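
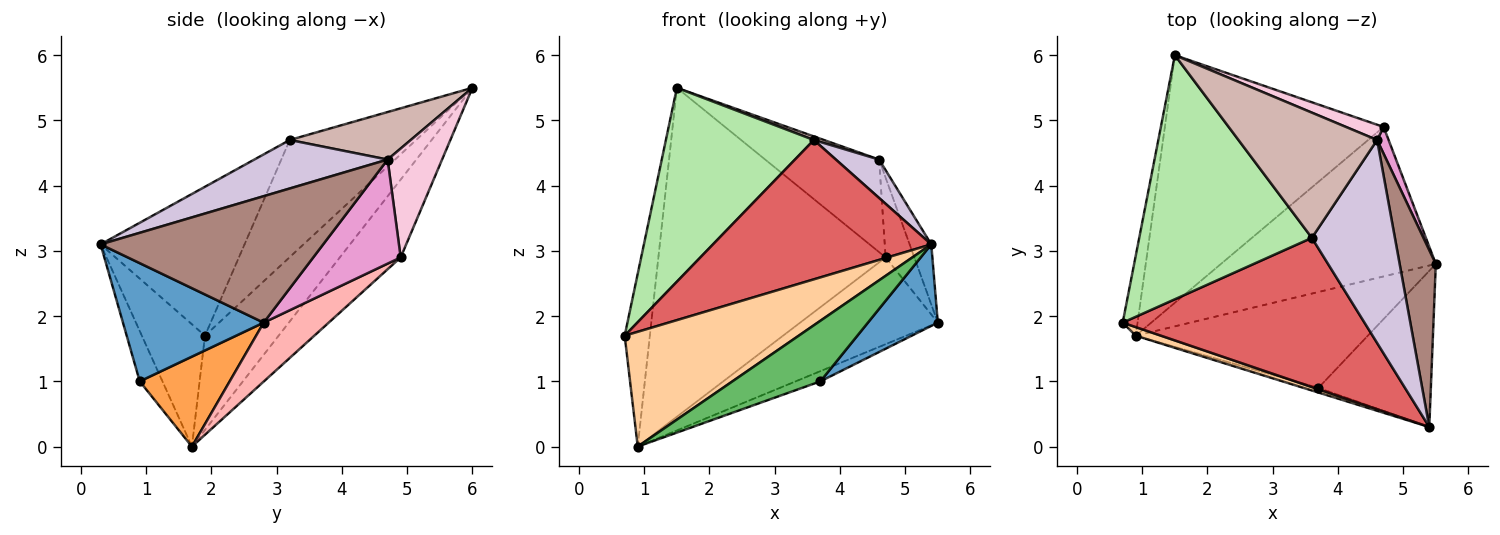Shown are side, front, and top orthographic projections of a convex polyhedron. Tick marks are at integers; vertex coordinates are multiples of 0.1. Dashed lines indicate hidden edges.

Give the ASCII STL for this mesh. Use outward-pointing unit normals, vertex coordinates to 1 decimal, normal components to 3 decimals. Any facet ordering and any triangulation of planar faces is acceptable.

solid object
 facet normal 0.682 -0.339 -0.649
  outer loop
   vertex 3.7 0.9 1.0
   vertex 5.5 2.8 1.9
   vertex 5.4 0.3 3.1
  endloop
 endfacet
 facet normal -0.936 0.320 -0.148
  outer loop
   vertex 0.9 1.7 0.0
   vertex 0.7 1.9 1.7
   vertex 1.5 6.0 5.5
  endloop
 endfacet
 facet normal 0.360 0.099 -0.928
  outer loop
   vertex 0.9 1.7 0.0
   vertex 5.5 2.8 1.9
   vertex 3.7 0.9 1.0
  endloop
 endfacet
 facet normal -0.340 -0.938 0.070
  outer loop
   vertex 0.9 1.7 0.0
   vertex 5.4 0.3 3.1
   vertex 0.7 1.9 1.7
  endloop
 endfacet
 facet normal -0.249 -0.966 -0.074
  outer loop
   vertex 0.9 1.7 0.0
   vertex 3.7 0.9 1.0
   vertex 5.4 0.3 3.1
  endloop
 endfacet
 facet normal -0.469 -0.549 0.691
  outer loop
   vertex 3.6 3.2 4.7
   vertex 1.5 6.0 5.5
   vertex 0.7 1.9 1.7
  endloop
 endfacet
 facet normal -0.410 -0.622 0.666
  outer loop
   vertex 3.6 3.2 4.7
   vertex 0.7 1.9 1.7
   vertex 5.4 0.3 3.1
  endloop
 endfacet
 facet normal 0.231 0.489 -0.841
  outer loop
   vertex 4.7 4.9 2.9
   vertex 5.5 2.8 1.9
   vertex 0.9 1.7 0.0
  endloop
 endfacet
 facet normal -0.209 0.781 -0.588
  outer loop
   vertex 4.7 4.9 2.9
   vertex 0.9 1.7 0.0
   vertex 1.5 6.0 5.5
  endloop
 endfacet
 facet normal 0.498 -0.161 0.852
  outer loop
   vertex 4.6 4.7 4.4
   vertex 3.6 3.2 4.7
   vertex 5.4 0.3 3.1
  endloop
 endfacet
 facet normal 0.957 0.093 0.274
  outer loop
   vertex 4.6 4.7 4.4
   vertex 5.4 0.3 3.1
   vertex 5.5 2.8 1.9
  endloop
 endfacet
 facet normal 0.324 -0.027 0.946
  outer loop
   vertex 4.6 4.7 4.4
   vertex 1.5 6.0 5.5
   vertex 3.6 3.2 4.7
  endloop
 endfacet
 facet normal 0.945 0.310 0.104
  outer loop
   vertex 4.6 4.7 4.4
   vertex 5.5 2.8 1.9
   vertex 4.7 4.9 2.9
  endloop
 endfacet
 facet normal 0.427 0.892 0.147
  outer loop
   vertex 4.6 4.7 4.4
   vertex 4.7 4.9 2.9
   vertex 1.5 6.0 5.5
  endloop
 endfacet
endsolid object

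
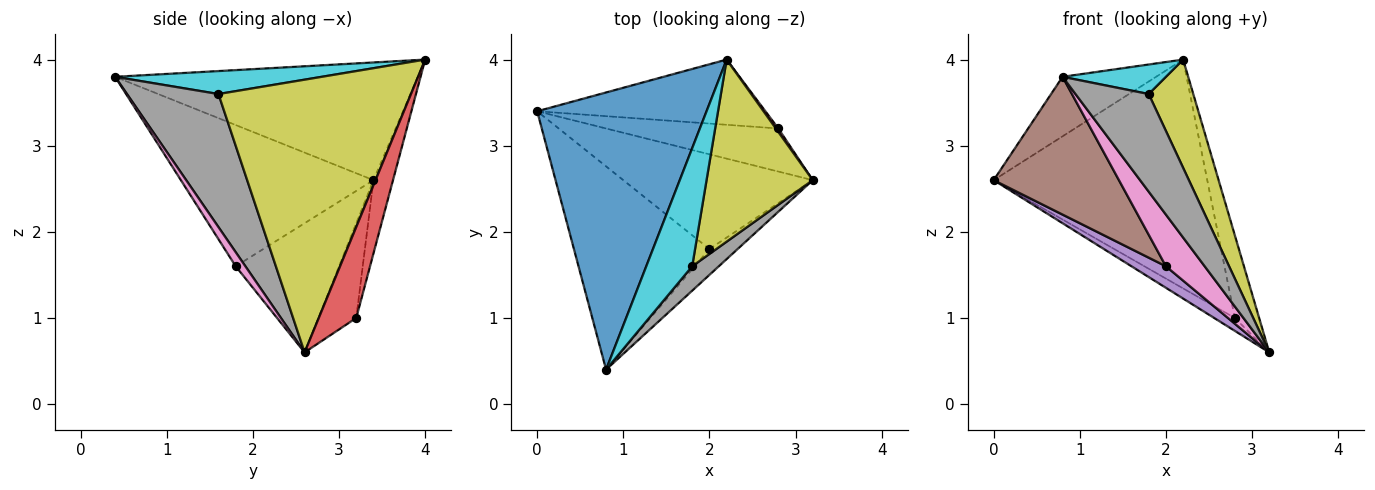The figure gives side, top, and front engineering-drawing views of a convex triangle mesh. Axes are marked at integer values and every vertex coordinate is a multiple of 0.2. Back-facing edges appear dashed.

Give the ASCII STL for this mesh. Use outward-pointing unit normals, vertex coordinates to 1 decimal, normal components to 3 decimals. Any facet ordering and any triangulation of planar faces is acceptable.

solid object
 facet normal -0.562 0.174 0.809
  outer loop
   vertex 2.2 4.0 4.0
   vertex 0.0 3.4 2.6
   vertex 0.8 0.4 3.8
  endloop
 endfacet
 facet normal -0.466 0.254 -0.847
  outer loop
   vertex 2.8 3.2 1.0
   vertex 3.2 2.6 0.6
   vertex 0.0 3.4 2.6
  endloop
 endfacet
 facet normal -0.088 0.958 -0.273
  outer loop
   vertex 2.8 3.2 1.0
   vertex 0.0 3.4 2.6
   vertex 2.2 4.0 4.0
  endloop
 endfacet
 facet normal 0.839 0.544 0.023
  outer loop
   vertex 2.8 3.2 1.0
   vertex 2.2 4.0 4.0
   vertex 3.2 2.6 0.6
  endloop
 endfacet
 facet normal -0.554 -0.185 -0.812
  outer loop
   vertex 2.0 1.8 1.6
   vertex 0.0 3.4 2.6
   vertex 3.2 2.6 0.6
  endloop
 endfacet
 facet normal -0.653 -0.425 -0.627
  outer loop
   vertex 2.0 1.8 1.6
   vertex 0.8 0.4 3.8
   vertex 0.0 3.4 2.6
  endloop
 endfacet
 facet normal 0.218 -0.873 -0.436
  outer loop
   vertex 2.0 1.8 1.6
   vertex 3.2 2.6 0.6
   vertex 0.8 0.4 3.8
  endloop
 endfacet
 facet normal 0.772 -0.617 0.154
  outer loop
   vertex 1.8 1.6 3.6
   vertex 0.8 0.4 3.8
   vertex 3.2 2.6 0.6
  endloop
 endfacet
 facet normal 0.911 -0.211 0.355
  outer loop
   vertex 1.8 1.6 3.6
   vertex 3.2 2.6 0.6
   vertex 2.2 4.0 4.0
  endloop
 endfacet
 facet normal 0.436 -0.218 0.873
  outer loop
   vertex 1.8 1.6 3.6
   vertex 2.2 4.0 4.0
   vertex 0.8 0.4 3.8
  endloop
 endfacet
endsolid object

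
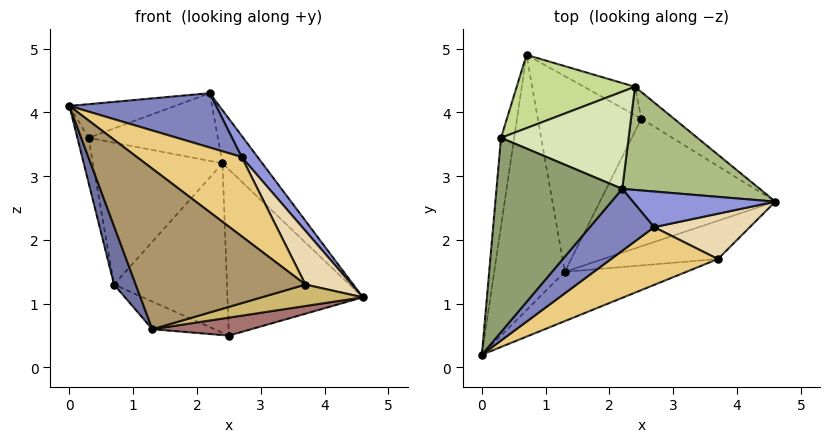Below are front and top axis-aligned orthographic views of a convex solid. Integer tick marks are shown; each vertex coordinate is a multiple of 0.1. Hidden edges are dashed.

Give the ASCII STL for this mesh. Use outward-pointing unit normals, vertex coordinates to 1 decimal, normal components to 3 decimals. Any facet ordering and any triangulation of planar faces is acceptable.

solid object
 facet normal -0.923 -0.086 -0.375
  outer loop
   vertex 1.3 1.5 0.6
   vertex 0.0 0.2 4.1
   vertex 0.7 4.9 1.3
  endloop
 endfacet
 facet normal 0.580 -0.538 0.612
  outer loop
   vertex 2.7 2.2 3.3
   vertex 2.2 2.8 4.3
   vertex 0.0 0.2 4.1
  endloop
 endfacet
 facet normal 0.741 -0.344 0.577
  outer loop
   vertex 2.7 2.2 3.3
   vertex 4.6 2.6 1.1
   vertex 2.2 2.8 4.3
  endloop
 endfacet
 facet normal -0.989 0.068 -0.134
  outer loop
   vertex 0.3 3.6 3.6
   vertex 0.7 4.9 1.3
   vertex 0.0 0.2 4.1
  endloop
 endfacet
 facet normal -0.280 0.164 0.946
  outer loop
   vertex 0.3 3.6 3.6
   vertex 0.0 0.2 4.1
   vertex 2.2 2.8 4.3
  endloop
 endfacet
 facet normal 0.774 0.290 0.563
  outer loop
   vertex 2.4 4.4 3.2
   vertex 2.2 2.8 4.3
   vertex 4.6 2.6 1.1
  endloop
 endfacet
 facet normal -0.244 0.862 0.445
  outer loop
   vertex 2.4 4.4 3.2
   vertex 0.7 4.9 1.3
   vertex 0.3 3.6 3.6
  endloop
 endfacet
 facet normal -0.061 0.571 0.819
  outer loop
   vertex 2.4 4.4 3.2
   vertex 0.3 3.6 3.6
   vertex 2.2 2.8 4.3
  endloop
 endfacet
 facet normal 0.163 -0.943 -0.290
  outer loop
   vertex 3.7 1.7 1.3
   vertex 0.0 0.2 4.1
   vertex 1.3 1.5 0.6
  endloop
 endfacet
 facet normal 0.283 -0.469 -0.837
  outer loop
   vertex 3.7 1.7 1.3
   vertex 1.3 1.5 0.6
   vertex 4.6 2.6 1.1
  endloop
 endfacet
 facet normal 0.612 -0.639 0.466
  outer loop
   vertex 3.7 1.7 1.3
   vertex 2.7 2.2 3.3
   vertex 0.0 0.2 4.1
  endloop
 endfacet
 facet normal 0.672 -0.566 0.478
  outer loop
   vertex 3.7 1.7 1.3
   vertex 4.6 2.6 1.1
   vertex 2.7 2.2 3.3
  endloop
 endfacet
 facet normal 0.193 -0.137 -0.972
  outer loop
   vertex 2.5 3.9 0.5
   vertex 4.6 2.6 1.1
   vertex 1.3 1.5 0.6
  endloop
 endfacet
 facet normal -0.341 0.132 -0.931
  outer loop
   vertex 2.5 3.9 0.5
   vertex 1.3 1.5 0.6
   vertex 0.7 4.9 1.3
  endloop
 endfacet
 facet normal 0.549 0.825 -0.133
  outer loop
   vertex 2.5 3.9 0.5
   vertex 2.4 4.4 3.2
   vertex 4.6 2.6 1.1
  endloop
 endfacet
 facet normal 0.429 0.891 -0.149
  outer loop
   vertex 2.5 3.9 0.5
   vertex 0.7 4.9 1.3
   vertex 2.4 4.4 3.2
  endloop
 endfacet
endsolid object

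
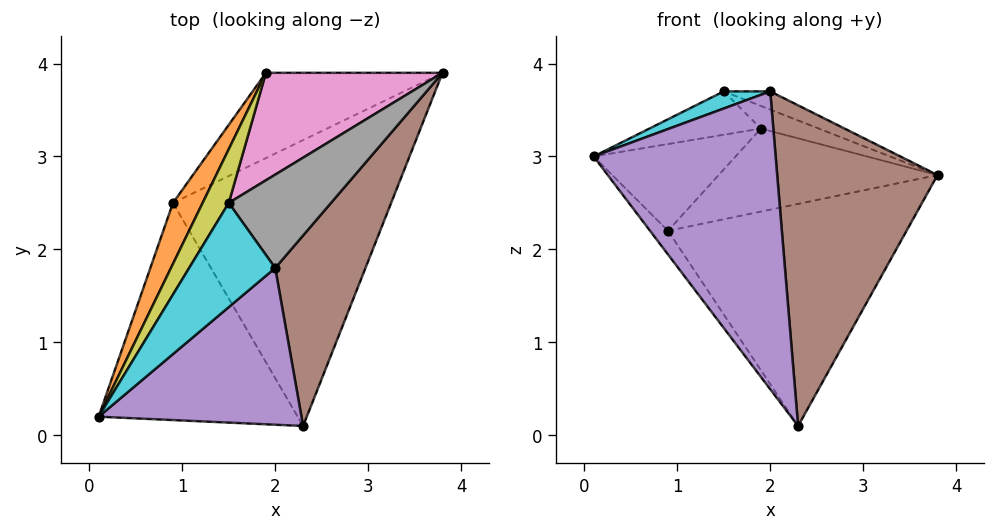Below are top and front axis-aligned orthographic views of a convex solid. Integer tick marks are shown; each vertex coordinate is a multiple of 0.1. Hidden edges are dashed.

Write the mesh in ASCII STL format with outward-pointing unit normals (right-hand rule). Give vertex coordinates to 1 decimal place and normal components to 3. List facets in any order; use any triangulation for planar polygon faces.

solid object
 facet normal -0.794 0.066 -0.605
  outer loop
   vertex 0.9 2.5 2.2
   vertex 2.3 0.1 0.1
   vertex 0.1 0.2 3.0
  endloop
 endfacet
 facet normal -0.872 0.401 0.282
  outer loop
   vertex 0.9 2.5 2.2
   vertex 0.1 0.2 3.0
   vertex 1.9 3.9 3.3
  endloop
 endfacet
 facet normal -0.132 0.608 -0.783
  outer loop
   vertex 0.9 2.5 2.2
   vertex 3.8 3.9 2.8
   vertex 2.3 0.1 0.1
  endloop
 endfacet
 facet normal -0.185 0.686 -0.704
  outer loop
   vertex 0.9 2.5 2.2
   vertex 1.9 3.9 3.3
   vertex 3.8 3.9 2.8
  endloop
 endfacet
 facet normal 0.498 -0.768 0.404
  outer loop
   vertex 2.0 1.8 3.7
   vertex 0.1 0.2 3.0
   vertex 2.3 0.1 0.1
  endloop
 endfacet
 facet normal 0.783 -0.535 0.318
  outer loop
   vertex 2.0 1.8 3.7
   vertex 2.3 0.1 0.1
   vertex 3.8 3.9 2.8
  endloop
 endfacet
 facet normal 0.249 0.200 0.948
  outer loop
   vertex 1.5 2.5 3.7
   vertex 3.8 3.9 2.8
   vertex 1.9 3.9 3.3
  endloop
 endfacet
 facet normal 0.259 0.185 0.948
  outer loop
   vertex 1.5 2.5 3.7
   vertex 2.0 1.8 3.7
   vertex 3.8 3.9 2.8
  endloop
 endfacet
 facet normal -0.818 0.362 0.448
  outer loop
   vertex 1.5 2.5 3.7
   vertex 1.9 3.9 3.3
   vertex 0.1 0.2 3.0
  endloop
 endfacet
 facet normal -0.221 -0.158 0.962
  outer loop
   vertex 1.5 2.5 3.7
   vertex 0.1 0.2 3.0
   vertex 2.0 1.8 3.7
  endloop
 endfacet
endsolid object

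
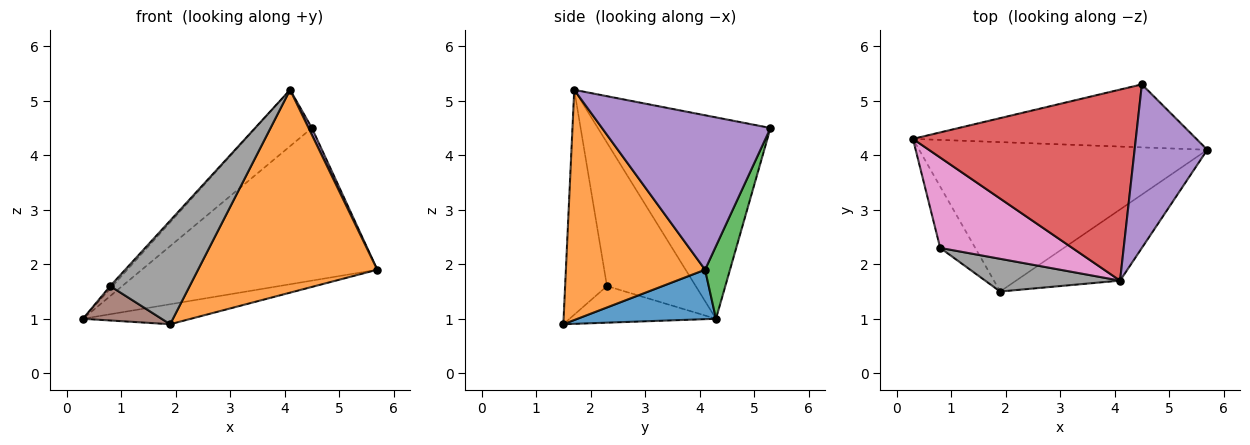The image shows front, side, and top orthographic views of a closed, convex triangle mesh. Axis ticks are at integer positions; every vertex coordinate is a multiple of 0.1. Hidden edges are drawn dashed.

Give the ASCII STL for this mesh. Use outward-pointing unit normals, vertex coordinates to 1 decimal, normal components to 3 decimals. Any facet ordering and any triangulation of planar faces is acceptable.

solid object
 facet normal 0.168 0.131 -0.977
  outer loop
   vertex 1.9 1.5 0.9
   vertex 0.3 4.3 1.0
   vertex 5.7 4.1 1.9
  endloop
 endfacet
 facet normal 0.591 -0.761 -0.267
  outer loop
   vertex 4.1 1.7 5.2
   vertex 1.9 1.5 0.9
   vertex 5.7 4.1 1.9
  endloop
 endfacet
 facet normal 0.097 0.920 -0.380
  outer loop
   vertex 4.5 5.3 4.5
   vertex 5.7 4.1 1.9
   vertex 0.3 4.3 1.0
  endloop
 endfacet
 facet normal -0.655 0.214 0.725
  outer loop
   vertex 4.5 5.3 4.5
   vertex 0.3 4.3 1.0
   vertex 4.1 1.7 5.2
  endloop
 endfacet
 facet normal 0.905 -0.018 0.426
  outer loop
   vertex 4.5 5.3 4.5
   vertex 4.1 1.7 5.2
   vertex 5.7 4.1 1.9
  endloop
 endfacet
 facet normal -0.673 -0.362 -0.645
  outer loop
   vertex 0.8 2.3 1.6
   vertex 0.3 4.3 1.0
   vertex 1.9 1.5 0.9
  endloop
 endfacet
 facet normal -0.735 0.019 0.677
  outer loop
   vertex 0.8 2.3 1.6
   vertex 4.1 1.7 5.2
   vertex 0.3 4.3 1.0
  endloop
 endfacet
 facet normal -0.449 -0.852 0.269
  outer loop
   vertex 0.8 2.3 1.6
   vertex 1.9 1.5 0.9
   vertex 4.1 1.7 5.2
  endloop
 endfacet
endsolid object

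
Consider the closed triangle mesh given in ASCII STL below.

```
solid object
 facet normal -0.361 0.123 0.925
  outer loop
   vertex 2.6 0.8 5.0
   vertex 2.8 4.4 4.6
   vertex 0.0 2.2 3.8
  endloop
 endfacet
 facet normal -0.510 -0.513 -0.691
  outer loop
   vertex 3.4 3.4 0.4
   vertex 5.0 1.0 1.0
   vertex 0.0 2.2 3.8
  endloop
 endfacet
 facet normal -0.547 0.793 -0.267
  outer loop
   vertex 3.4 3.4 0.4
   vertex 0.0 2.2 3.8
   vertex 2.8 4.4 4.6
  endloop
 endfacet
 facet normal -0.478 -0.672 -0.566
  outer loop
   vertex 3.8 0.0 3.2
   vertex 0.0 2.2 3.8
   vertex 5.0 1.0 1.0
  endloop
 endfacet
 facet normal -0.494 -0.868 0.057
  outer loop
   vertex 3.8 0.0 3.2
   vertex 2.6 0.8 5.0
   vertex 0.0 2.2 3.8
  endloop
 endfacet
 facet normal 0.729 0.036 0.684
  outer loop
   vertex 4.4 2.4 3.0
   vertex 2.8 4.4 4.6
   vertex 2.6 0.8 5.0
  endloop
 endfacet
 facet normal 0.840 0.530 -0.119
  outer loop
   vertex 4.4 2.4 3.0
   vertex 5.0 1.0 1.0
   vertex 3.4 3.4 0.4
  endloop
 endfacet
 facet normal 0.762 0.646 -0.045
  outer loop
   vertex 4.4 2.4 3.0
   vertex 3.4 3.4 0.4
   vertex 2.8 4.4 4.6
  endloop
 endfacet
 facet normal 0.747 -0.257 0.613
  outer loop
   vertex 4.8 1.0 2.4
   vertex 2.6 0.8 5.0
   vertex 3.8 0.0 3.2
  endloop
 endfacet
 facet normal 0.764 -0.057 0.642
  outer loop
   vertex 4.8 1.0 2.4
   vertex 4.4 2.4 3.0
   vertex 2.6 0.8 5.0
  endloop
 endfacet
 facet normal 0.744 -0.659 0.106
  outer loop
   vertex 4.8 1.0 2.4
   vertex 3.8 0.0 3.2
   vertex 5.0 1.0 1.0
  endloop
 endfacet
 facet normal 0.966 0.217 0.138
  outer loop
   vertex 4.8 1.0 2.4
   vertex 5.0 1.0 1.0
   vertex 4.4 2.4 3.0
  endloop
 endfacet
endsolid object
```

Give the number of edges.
18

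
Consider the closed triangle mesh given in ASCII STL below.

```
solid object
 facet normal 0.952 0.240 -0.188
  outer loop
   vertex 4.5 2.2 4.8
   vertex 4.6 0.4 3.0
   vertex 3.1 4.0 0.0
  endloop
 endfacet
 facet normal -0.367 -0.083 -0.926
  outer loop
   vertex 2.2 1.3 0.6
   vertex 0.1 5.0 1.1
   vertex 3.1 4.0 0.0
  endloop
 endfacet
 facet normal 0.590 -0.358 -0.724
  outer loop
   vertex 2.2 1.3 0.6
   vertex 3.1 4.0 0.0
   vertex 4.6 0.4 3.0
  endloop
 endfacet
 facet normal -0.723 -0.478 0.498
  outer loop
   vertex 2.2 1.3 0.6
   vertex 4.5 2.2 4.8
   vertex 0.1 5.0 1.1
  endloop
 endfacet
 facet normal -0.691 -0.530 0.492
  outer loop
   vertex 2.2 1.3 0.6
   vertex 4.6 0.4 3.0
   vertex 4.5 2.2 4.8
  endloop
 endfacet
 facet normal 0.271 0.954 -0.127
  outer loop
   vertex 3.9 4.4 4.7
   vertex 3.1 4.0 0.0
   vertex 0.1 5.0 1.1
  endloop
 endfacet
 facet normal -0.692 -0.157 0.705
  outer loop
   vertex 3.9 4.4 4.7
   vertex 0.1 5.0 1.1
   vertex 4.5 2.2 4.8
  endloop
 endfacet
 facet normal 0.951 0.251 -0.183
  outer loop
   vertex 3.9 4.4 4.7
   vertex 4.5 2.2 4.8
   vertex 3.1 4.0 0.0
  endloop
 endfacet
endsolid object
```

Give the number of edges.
12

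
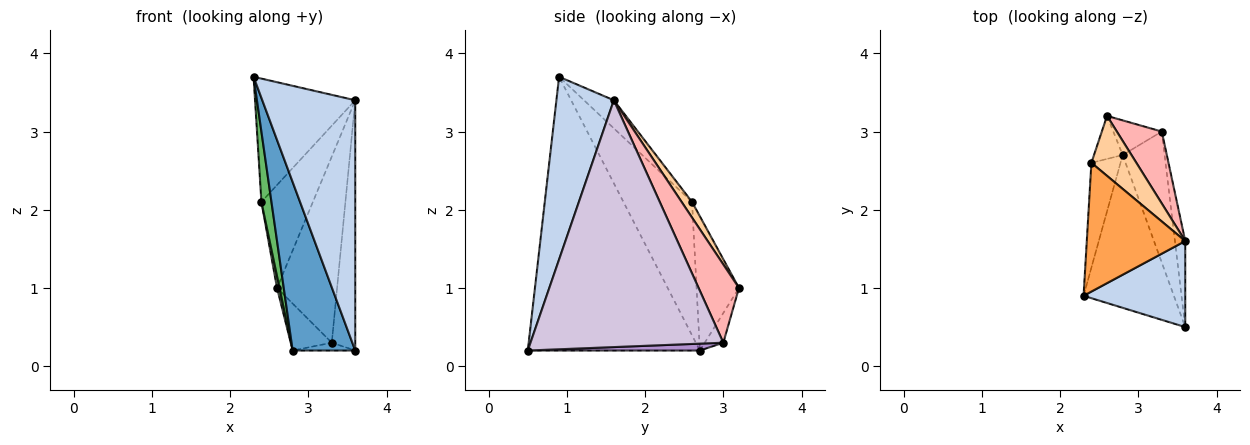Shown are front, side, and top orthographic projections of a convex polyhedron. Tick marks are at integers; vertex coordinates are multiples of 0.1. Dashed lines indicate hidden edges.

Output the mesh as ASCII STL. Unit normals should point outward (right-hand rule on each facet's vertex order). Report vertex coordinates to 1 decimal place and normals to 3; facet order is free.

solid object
 facet normal -0.898 -0.326 -0.296
  outer loop
   vertex 2.8 2.7 0.2
   vertex 3.6 0.5 0.2
   vertex 2.3 0.9 3.7
  endloop
 endfacet
 facet normal 0.504 -0.817 0.281
  outer loop
   vertex 3.6 1.6 3.4
   vertex 2.3 0.9 3.7
   vertex 3.6 0.5 0.2
  endloop
 endfacet
 facet normal -0.202 0.678 0.707
  outer loop
   vertex 2.4 2.6 2.1
   vertex 2.3 0.9 3.7
   vertex 3.6 1.6 3.4
  endloop
 endfacet
 facet normal 0.172 0.851 0.496
  outer loop
   vertex 2.4 2.6 2.1
   vertex 3.6 1.6 3.4
   vertex 2.6 3.2 1.0
  endloop
 endfacet
 facet normal -0.967 -0.142 -0.211
  outer loop
   vertex 2.4 2.6 2.1
   vertex 2.8 2.7 0.2
   vertex 2.3 0.9 3.7
  endloop
 endfacet
 facet normal -0.976 -0.057 -0.209
  outer loop
   vertex 2.4 2.6 2.1
   vertex 2.6 3.2 1.0
   vertex 2.8 2.7 0.2
  endloop
 endfacet
 facet normal -0.342 0.756 -0.558
  outer loop
   vertex 3.3 3.0 0.3
   vertex 2.8 2.7 0.2
   vertex 2.6 3.2 1.0
  endloop
 endfacet
 facet normal 0.531 0.790 0.305
  outer loop
   vertex 3.3 3.0 0.3
   vertex 2.6 3.2 1.0
   vertex 3.6 1.6 3.4
  endloop
 endfacet
 facet normal 0.162 0.059 -0.985
  outer loop
   vertex 3.3 3.0 0.3
   vertex 3.6 0.5 0.2
   vertex 2.8 2.7 0.2
  endloop
 endfacet
 facet normal 0.992 0.121 -0.041
  outer loop
   vertex 3.3 3.0 0.3
   vertex 3.6 1.6 3.4
   vertex 3.6 0.5 0.2
  endloop
 endfacet
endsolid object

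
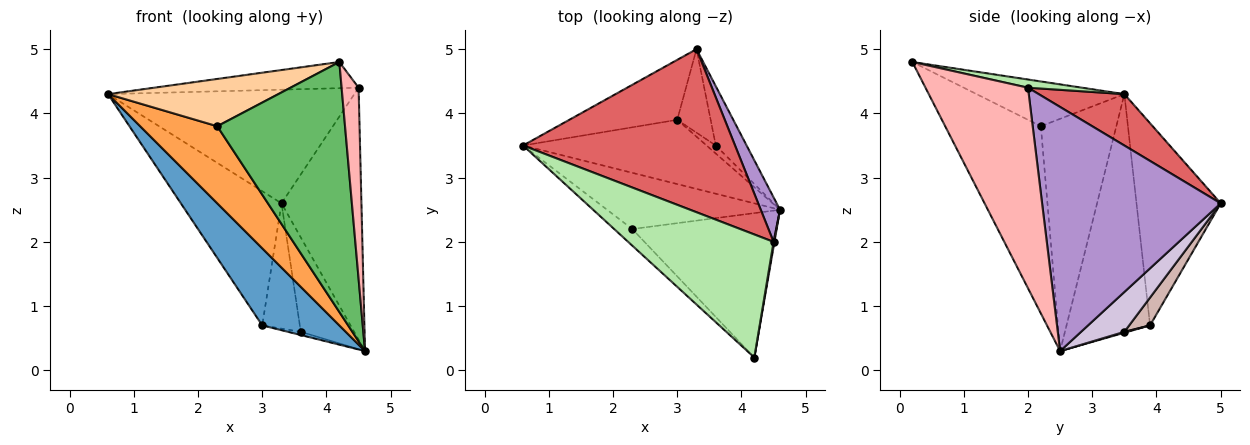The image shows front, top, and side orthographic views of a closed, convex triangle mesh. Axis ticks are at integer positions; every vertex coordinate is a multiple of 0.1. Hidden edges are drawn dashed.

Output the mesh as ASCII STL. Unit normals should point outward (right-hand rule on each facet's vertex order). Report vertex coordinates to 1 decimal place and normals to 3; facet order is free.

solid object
 facet normal -0.640 -0.590 -0.492
  outer loop
   vertex 3.0 3.9 0.7
   vertex 4.6 2.5 0.3
   vertex 0.6 3.5 4.3
  endloop
 endfacet
 facet normal -0.607 0.725 -0.324
  outer loop
   vertex 3.0 3.9 0.7
   vertex 0.6 3.5 4.3
   vertex 3.3 5.0 2.6
  endloop
 endfacet
 facet normal -0.620 -0.634 -0.462
  outer loop
   vertex 2.3 2.2 3.8
   vertex 0.6 3.5 4.3
   vertex 4.6 2.5 0.3
  endloop
 endfacet
 facet normal -0.634 -0.730 -0.256
  outer loop
   vertex 2.3 2.2 3.8
   vertex 4.2 0.2 4.8
   vertex 0.6 3.5 4.3
  endloop
 endfacet
 facet normal -0.544 -0.727 -0.420
  outer loop
   vertex 2.3 2.2 3.8
   vertex 4.6 2.5 0.3
   vertex 4.2 0.2 4.8
  endloop
 endfacet
 facet normal 0.055 0.208 0.977
  outer loop
   vertex 4.5 2.0 4.4
   vertex 0.6 3.5 4.3
   vertex 4.2 0.2 4.8
  endloop
 endfacet
 facet normal 0.195 0.561 0.805
  outer loop
   vertex 4.5 2.0 4.4
   vertex 3.3 5.0 2.6
   vertex 0.6 3.5 4.3
  endloop
 endfacet
 facet normal 0.987 -0.164 0.004
  outer loop
   vertex 4.5 2.0 4.4
   vertex 4.2 0.2 4.8
   vertex 4.6 2.5 0.3
  endloop
 endfacet
 facet normal 0.910 0.407 0.072
  outer loop
   vertex 4.5 2.0 4.4
   vertex 4.6 2.5 0.3
   vertex 3.3 5.0 2.6
  endloop
 endfacet
 facet normal 0.566 0.698 -0.438
  outer loop
   vertex 3.6 3.5 0.6
   vertex 3.3 5.0 2.6
   vertex 4.6 2.5 0.3
  endloop
 endfacet
 facet normal 0.092 0.370 -0.925
  outer loop
   vertex 3.6 3.5 0.6
   vertex 4.6 2.5 0.3
   vertex 3.0 3.9 0.7
  endloop
 endfacet
 facet normal 0.420 0.755 -0.504
  outer loop
   vertex 3.6 3.5 0.6
   vertex 3.0 3.9 0.7
   vertex 3.3 5.0 2.6
  endloop
 endfacet
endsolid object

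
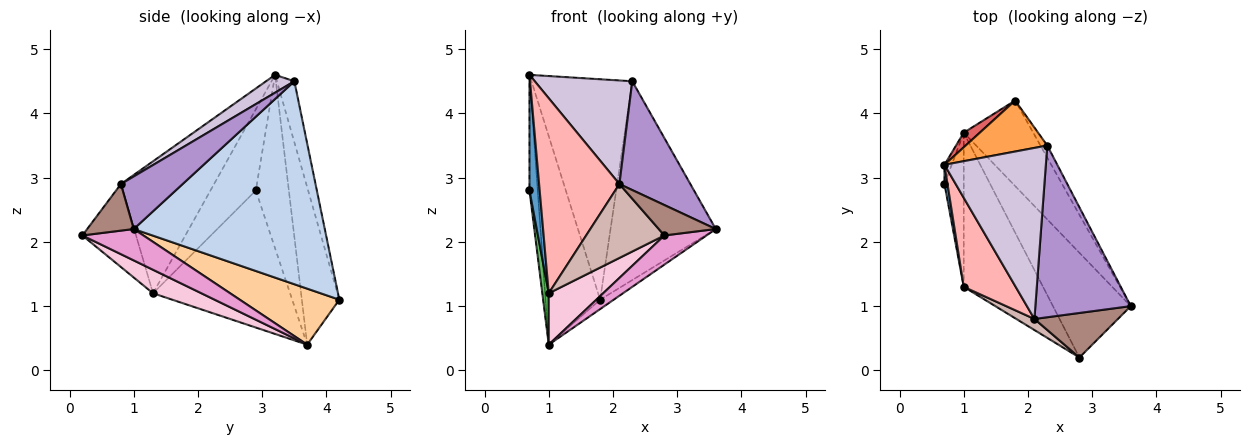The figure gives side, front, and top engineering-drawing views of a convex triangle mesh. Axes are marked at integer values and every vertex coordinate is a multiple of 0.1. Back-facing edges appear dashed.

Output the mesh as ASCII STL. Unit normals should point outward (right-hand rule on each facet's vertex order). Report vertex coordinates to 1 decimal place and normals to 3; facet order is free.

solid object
 facet normal -0.975 -0.219 0.037
  outer loop
   vertex 1.0 1.3 1.2
   vertex 0.7 3.2 4.6
   vertex 0.7 2.9 2.8
  endloop
 endfacet
 facet normal 0.875 0.482 -0.029
  outer loop
   vertex 2.3 3.5 4.5
   vertex 3.6 1.0 2.2
   vertex 1.8 4.2 1.1
  endloop
 endfacet
 facet normal -0.166 0.961 0.222
  outer loop
   vertex 2.3 3.5 4.5
   vertex 1.8 4.2 1.1
   vertex 0.7 3.2 4.6
  endloop
 endfacet
 facet normal 0.625 0.085 -0.776
  outer loop
   vertex 1.0 3.7 0.4
   vertex 1.8 4.2 1.1
   vertex 3.6 1.0 2.2
  endloop
 endfacet
 facet normal -0.989 -0.046 -0.139
  outer loop
   vertex 1.0 3.7 0.4
   vertex 1.0 1.3 1.2
   vertex 0.7 2.9 2.8
  endloop
 endfacet
 facet normal -0.969 0.242 -0.040
  outer loop
   vertex 1.0 3.7 0.4
   vertex 0.7 2.9 2.8
   vertex 0.7 3.2 4.6
  endloop
 endfacet
 facet normal -0.565 0.823 0.058
  outer loop
   vertex 1.0 3.7 0.4
   vertex 0.7 3.2 4.6
   vertex 1.8 4.2 1.1
  endloop
 endfacet
 facet normal -0.726 -0.626 0.286
  outer loop
   vertex 2.1 0.8 2.9
   vertex 0.7 3.2 4.6
   vertex 1.0 1.3 1.2
  endloop
 endfacet
 facet normal 0.422 -0.485 0.766
  outer loop
   vertex 2.1 0.8 2.9
   vertex 3.6 1.0 2.2
   vertex 2.3 3.5 4.5
  endloop
 endfacet
 facet normal 0.149 -0.512 0.846
  outer loop
   vertex 2.1 0.8 2.9
   vertex 2.3 3.5 4.5
   vertex 0.7 3.2 4.6
  endloop
 endfacet
 facet normal 0.418 -0.512 0.750
  outer loop
   vertex 2.8 0.2 2.1
   vertex 3.6 1.0 2.2
   vertex 2.1 0.8 2.9
  endloop
 endfacet
 facet normal -0.561 -0.818 0.123
  outer loop
   vertex 2.8 0.2 2.1
   vertex 2.1 0.8 2.9
   vertex 1.0 1.3 1.2
  endloop
 endfacet
 facet normal 0.362 -0.250 -0.898
  outer loop
   vertex 2.8 0.2 2.1
   vertex 1.0 3.7 0.4
   vertex 3.6 1.0 2.2
  endloop
 endfacet
 facet normal 0.271 -0.304 -0.913
  outer loop
   vertex 2.8 0.2 2.1
   vertex 1.0 1.3 1.2
   vertex 1.0 3.7 0.4
  endloop
 endfacet
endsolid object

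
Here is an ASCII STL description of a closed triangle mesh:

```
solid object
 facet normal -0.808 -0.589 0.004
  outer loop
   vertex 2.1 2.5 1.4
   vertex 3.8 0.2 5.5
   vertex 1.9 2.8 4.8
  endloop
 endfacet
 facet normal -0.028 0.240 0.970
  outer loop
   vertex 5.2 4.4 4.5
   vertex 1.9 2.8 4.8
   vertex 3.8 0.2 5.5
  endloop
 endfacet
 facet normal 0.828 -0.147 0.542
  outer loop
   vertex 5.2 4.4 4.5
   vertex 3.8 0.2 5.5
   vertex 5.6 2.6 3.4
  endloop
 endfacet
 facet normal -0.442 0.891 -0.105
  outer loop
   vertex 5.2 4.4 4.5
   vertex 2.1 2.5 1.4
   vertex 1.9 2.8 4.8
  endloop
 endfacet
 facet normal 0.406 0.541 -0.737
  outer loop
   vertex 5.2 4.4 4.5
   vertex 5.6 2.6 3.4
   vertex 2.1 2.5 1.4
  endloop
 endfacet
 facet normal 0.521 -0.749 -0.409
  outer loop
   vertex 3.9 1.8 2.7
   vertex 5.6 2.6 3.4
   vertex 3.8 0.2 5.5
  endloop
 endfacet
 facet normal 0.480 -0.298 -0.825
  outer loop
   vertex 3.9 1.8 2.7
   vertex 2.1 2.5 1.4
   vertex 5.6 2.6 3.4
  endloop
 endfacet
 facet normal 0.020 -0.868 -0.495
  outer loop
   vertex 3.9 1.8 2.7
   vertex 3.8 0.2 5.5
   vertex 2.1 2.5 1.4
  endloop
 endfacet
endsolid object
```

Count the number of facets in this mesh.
8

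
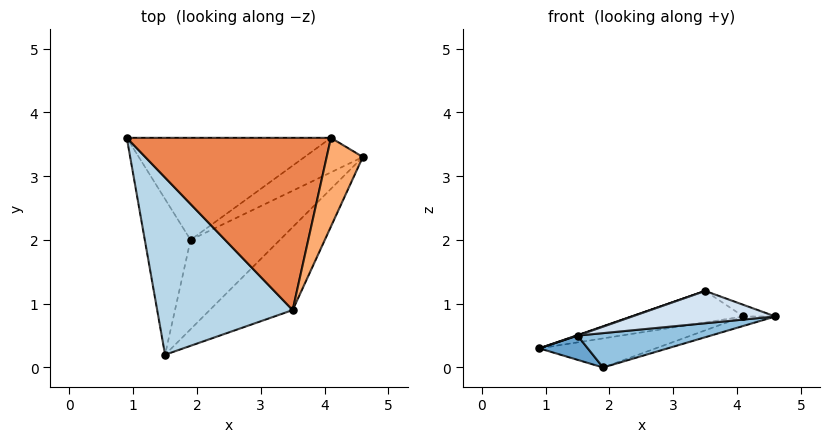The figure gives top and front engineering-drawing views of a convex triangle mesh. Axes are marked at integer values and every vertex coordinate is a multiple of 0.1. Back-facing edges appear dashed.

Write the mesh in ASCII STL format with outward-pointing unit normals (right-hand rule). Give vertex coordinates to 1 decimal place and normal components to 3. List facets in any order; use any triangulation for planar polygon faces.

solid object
 facet normal -0.477 -0.135 -0.868
  outer loop
   vertex 1.9 2.0 0.0
   vertex 1.5 0.2 0.5
   vertex 0.9 3.6 0.3
  endloop
 endfacet
 facet normal 0.410 -0.328 -0.851
  outer loop
   vertex 1.9 2.0 0.0
   vertex 4.6 3.3 0.8
   vertex 1.5 0.2 0.5
  endloop
 endfacet
 facet normal -0.330 -0.003 0.944
  outer loop
   vertex 3.5 0.9 1.2
   vertex 0.9 3.6 0.3
   vertex 1.5 0.2 0.5
  endloop
 endfacet
 facet normal 0.413 -0.331 -0.849
  outer loop
   vertex 3.5 0.9 1.2
   vertex 1.5 0.2 0.5
   vertex 4.6 3.3 0.8
  endloop
 endfacet
 facet normal -0.152 0.178 0.972
  outer loop
   vertex 4.1 3.6 0.8
   vertex 0.9 3.6 0.3
   vertex 3.5 0.9 1.2
  endloop
 endfacet
 facet normal 0.078 0.129 0.989
  outer loop
   vertex 4.1 3.6 0.8
   vertex 3.5 0.9 1.2
   vertex 4.6 3.3 0.8
  endloop
 endfacet
 facet normal 0.149 0.271 -0.951
  outer loop
   vertex 4.1 3.6 0.8
   vertex 1.9 2.0 0.0
   vertex 0.9 3.6 0.3
  endloop
 endfacet
 facet normal 0.157 0.261 -0.953
  outer loop
   vertex 4.1 3.6 0.8
   vertex 4.6 3.3 0.8
   vertex 1.9 2.0 0.0
  endloop
 endfacet
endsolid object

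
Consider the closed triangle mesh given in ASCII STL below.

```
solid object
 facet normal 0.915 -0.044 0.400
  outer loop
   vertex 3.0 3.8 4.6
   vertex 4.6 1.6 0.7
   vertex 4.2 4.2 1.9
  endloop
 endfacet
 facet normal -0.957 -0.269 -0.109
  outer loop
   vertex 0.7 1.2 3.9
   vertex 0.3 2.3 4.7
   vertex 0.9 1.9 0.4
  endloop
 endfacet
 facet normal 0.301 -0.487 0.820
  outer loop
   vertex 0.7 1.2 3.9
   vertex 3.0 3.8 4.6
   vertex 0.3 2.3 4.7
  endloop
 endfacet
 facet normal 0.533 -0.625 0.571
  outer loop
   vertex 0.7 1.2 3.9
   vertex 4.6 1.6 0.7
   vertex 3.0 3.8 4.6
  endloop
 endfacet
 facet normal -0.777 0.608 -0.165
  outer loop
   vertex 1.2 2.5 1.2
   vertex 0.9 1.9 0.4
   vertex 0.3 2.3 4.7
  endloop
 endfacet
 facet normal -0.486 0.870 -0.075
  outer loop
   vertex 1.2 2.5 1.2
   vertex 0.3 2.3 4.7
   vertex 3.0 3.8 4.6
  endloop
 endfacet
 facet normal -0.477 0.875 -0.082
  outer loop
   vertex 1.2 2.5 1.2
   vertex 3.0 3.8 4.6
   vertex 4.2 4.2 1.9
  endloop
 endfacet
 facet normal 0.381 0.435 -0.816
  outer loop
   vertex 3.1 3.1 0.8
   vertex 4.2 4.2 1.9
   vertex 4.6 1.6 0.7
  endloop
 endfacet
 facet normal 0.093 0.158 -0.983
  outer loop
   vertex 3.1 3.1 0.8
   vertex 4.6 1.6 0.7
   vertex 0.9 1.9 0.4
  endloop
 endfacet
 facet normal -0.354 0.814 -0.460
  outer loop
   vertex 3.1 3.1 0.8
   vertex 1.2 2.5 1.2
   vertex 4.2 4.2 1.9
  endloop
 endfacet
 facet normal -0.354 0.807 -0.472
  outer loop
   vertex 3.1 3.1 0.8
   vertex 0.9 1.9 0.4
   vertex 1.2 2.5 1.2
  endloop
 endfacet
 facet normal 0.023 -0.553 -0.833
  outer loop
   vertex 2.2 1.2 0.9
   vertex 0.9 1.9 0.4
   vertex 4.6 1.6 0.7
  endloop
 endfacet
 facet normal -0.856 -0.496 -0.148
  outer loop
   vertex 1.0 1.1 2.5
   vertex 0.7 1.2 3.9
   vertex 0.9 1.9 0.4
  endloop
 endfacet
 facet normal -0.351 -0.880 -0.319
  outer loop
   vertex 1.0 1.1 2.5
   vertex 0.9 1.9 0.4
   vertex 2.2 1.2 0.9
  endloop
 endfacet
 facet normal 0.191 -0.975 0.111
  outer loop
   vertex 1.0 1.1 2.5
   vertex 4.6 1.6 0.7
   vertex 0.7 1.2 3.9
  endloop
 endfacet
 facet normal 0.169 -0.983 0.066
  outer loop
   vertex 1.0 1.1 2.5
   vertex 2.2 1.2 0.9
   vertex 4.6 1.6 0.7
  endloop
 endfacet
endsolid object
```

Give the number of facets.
16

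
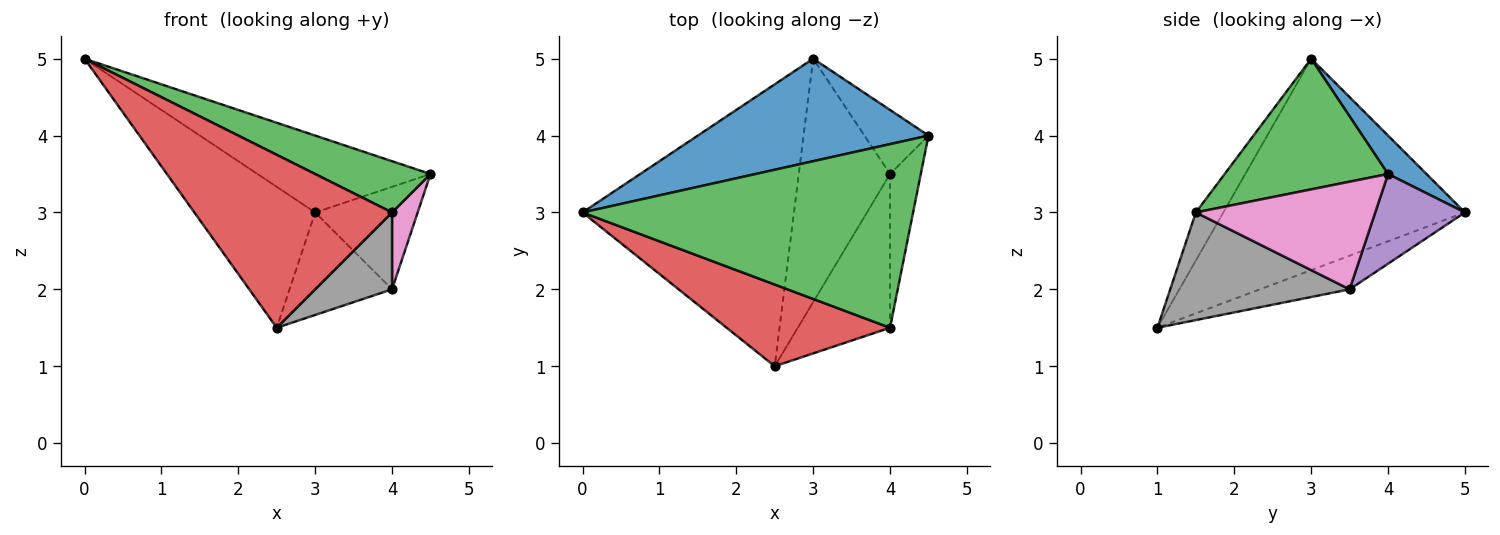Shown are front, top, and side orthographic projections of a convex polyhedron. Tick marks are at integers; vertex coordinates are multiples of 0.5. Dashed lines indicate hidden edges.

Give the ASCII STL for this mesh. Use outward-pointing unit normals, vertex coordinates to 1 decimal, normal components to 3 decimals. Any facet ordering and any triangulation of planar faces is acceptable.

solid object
 facet normal 0.132 0.595 0.793
  outer loop
   vertex 3.0 5.0 3.0
   vertex 0.0 3.0 5.0
   vertex 4.5 4.0 3.5
  endloop
 endfacet
 facet normal -0.667 0.333 -0.667
  outer loop
   vertex 3.0 5.0 3.0
   vertex 2.5 1.0 1.5
   vertex 0.0 3.0 5.0
  endloop
 endfacet
 facet normal 0.356 -0.251 0.900
  outer loop
   vertex 4.0 1.5 3.0
   vertex 4.5 4.0 3.5
   vertex 0.0 3.0 5.0
  endloop
 endfacet
 facet normal -0.125 -0.897 0.424
  outer loop
   vertex 4.0 1.5 3.0
   vertex 0.0 3.0 5.0
   vertex 2.5 1.0 1.5
  endloop
 endfacet
 facet normal 0.596 0.681 -0.426
  outer loop
   vertex 4.0 3.5 2.0
   vertex 3.0 5.0 3.0
   vertex 4.5 4.0 3.5
  endloop
 endfacet
 facet normal -0.322 0.367 -0.873
  outer loop
   vertex 4.0 3.5 2.0
   vertex 2.5 1.0 1.5
   vertex 3.0 5.0 3.0
  endloop
 endfacet
 facet normal 0.953 -0.136 -0.272
  outer loop
   vertex 4.0 3.5 2.0
   vertex 4.5 4.0 3.5
   vertex 4.0 1.5 3.0
  endloop
 endfacet
 facet normal 0.722 -0.309 -0.619
  outer loop
   vertex 4.0 3.5 2.0
   vertex 4.0 1.5 3.0
   vertex 2.5 1.0 1.5
  endloop
 endfacet
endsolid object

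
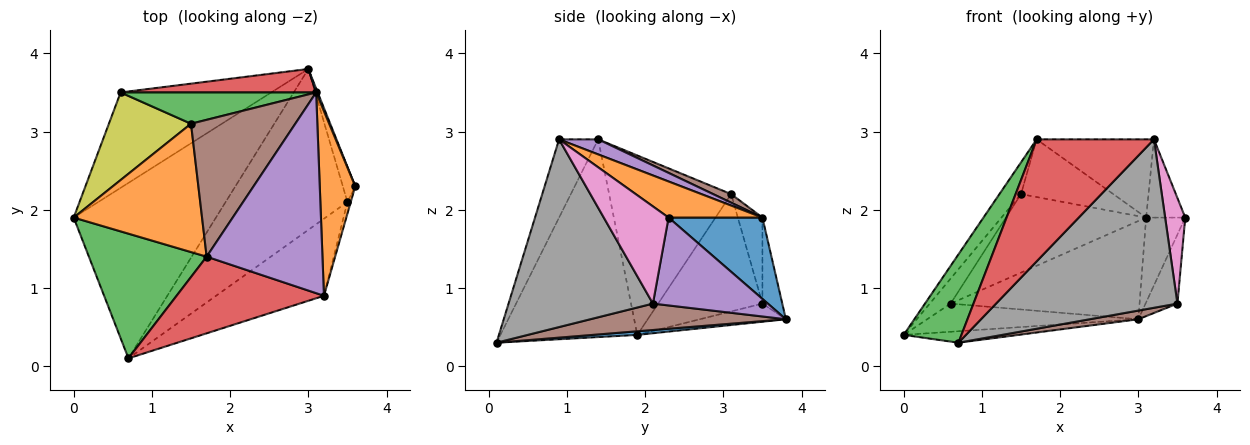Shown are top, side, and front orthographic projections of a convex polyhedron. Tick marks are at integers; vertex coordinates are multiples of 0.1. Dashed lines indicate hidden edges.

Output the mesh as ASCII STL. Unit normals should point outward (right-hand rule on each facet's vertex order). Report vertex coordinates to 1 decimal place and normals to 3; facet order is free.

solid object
 facet normal 0.025 0.065 -0.998
  outer loop
   vertex 3.0 3.8 0.6
   vertex 0.7 0.1 0.3
   vertex 0.0 1.9 0.4
  endloop
 endfacet
 facet normal -0.805 0.142 0.576
  outer loop
   vertex 1.7 1.4 2.9
   vertex 1.5 3.1 2.2
   vertex 0.0 1.9 0.4
  endloop
 endfacet
 facet normal -0.808 -0.341 0.481
  outer loop
   vertex 1.7 1.4 2.9
   vertex 0.0 1.9 0.4
   vertex 0.7 0.1 0.3
  endloop
 endfacet
 facet normal -0.272 -0.815 0.512
  outer loop
   vertex 1.7 1.4 2.9
   vertex 0.7 0.1 0.3
   vertex 3.2 0.9 2.9
  endloop
 endfacet
 facet normal 0.955 0.265 -0.135
  outer loop
   vertex 3.5 2.1 0.8
   vertex 3.0 3.8 0.6
   vertex 3.6 2.3 1.9
  endloop
 endfacet
 facet normal 0.212 -0.053 -0.976
  outer loop
   vertex 3.5 2.1 0.8
   vertex 0.7 0.1 0.3
   vertex 3.0 3.8 0.6
  endloop
 endfacet
 facet normal 0.955 -0.296 -0.033
  outer loop
   vertex 3.5 2.1 0.8
   vertex 3.6 2.3 1.9
   vertex 3.2 0.9 2.9
  endloop
 endfacet
 facet normal 0.586 -0.737 -0.337
  outer loop
   vertex 3.5 2.1 0.8
   vertex 3.2 0.9 2.9
   vertex 0.7 0.1 0.3
  endloop
 endfacet
 facet normal -0.808 0.162 0.566
  outer loop
   vertex 0.6 3.5 0.8
   vertex 0.0 1.9 0.4
   vertex 1.5 3.1 2.2
  endloop
 endfacet
 facet normal -0.115 0.281 -0.953
  outer loop
   vertex 0.6 3.5 0.8
   vertex 3.0 3.8 0.6
   vertex 0.0 1.9 0.4
  endloop
 endfacet
 facet normal 0.923 0.385 0.018
  outer loop
   vertex 3.1 3.5 1.9
   vertex 3.6 2.3 1.9
   vertex 3.0 3.8 0.6
  endloop
 endfacet
 facet normal 0.683 0.285 0.672
  outer loop
   vertex 3.1 3.5 1.9
   vertex 3.2 0.9 2.9
   vertex 3.6 2.3 1.9
  endloop
 endfacet
 facet normal -0.161 0.917 0.365
  outer loop
   vertex 3.1 3.5 1.9
   vertex 0.6 3.5 0.8
   vertex 1.5 3.1 2.2
  endloop
 endfacet
 facet normal -0.102 0.968 0.231
  outer loop
   vertex 3.1 3.5 1.9
   vertex 3.0 3.8 0.6
   vertex 0.6 3.5 0.8
  endloop
 endfacet
 facet normal 0.120 0.360 0.925
  outer loop
   vertex 3.1 3.5 1.9
   vertex 1.7 1.4 2.9
   vertex 3.2 0.9 2.9
  endloop
 endfacet
 facet normal 0.075 0.387 0.919
  outer loop
   vertex 3.1 3.5 1.9
   vertex 1.5 3.1 2.2
   vertex 1.7 1.4 2.9
  endloop
 endfacet
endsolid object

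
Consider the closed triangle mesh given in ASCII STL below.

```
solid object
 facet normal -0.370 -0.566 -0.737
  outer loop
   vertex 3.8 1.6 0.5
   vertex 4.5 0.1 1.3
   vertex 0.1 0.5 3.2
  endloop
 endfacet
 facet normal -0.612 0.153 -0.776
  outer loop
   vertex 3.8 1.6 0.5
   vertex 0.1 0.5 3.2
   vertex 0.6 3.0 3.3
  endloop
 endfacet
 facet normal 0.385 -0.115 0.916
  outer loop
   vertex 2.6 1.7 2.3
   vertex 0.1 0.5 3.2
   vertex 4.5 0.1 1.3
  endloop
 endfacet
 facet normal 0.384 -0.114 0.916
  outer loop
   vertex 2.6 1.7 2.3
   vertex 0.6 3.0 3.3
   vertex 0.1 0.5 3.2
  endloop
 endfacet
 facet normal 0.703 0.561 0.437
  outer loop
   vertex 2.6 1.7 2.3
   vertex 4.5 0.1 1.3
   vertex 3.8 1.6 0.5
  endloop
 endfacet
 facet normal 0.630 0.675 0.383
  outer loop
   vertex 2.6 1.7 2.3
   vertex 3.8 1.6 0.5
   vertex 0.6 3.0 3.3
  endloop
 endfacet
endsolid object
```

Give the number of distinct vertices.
5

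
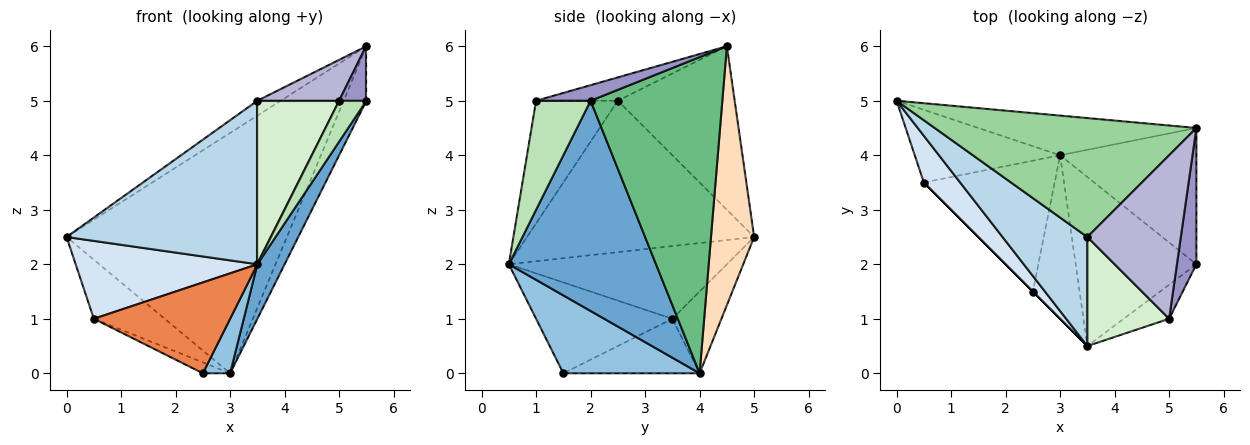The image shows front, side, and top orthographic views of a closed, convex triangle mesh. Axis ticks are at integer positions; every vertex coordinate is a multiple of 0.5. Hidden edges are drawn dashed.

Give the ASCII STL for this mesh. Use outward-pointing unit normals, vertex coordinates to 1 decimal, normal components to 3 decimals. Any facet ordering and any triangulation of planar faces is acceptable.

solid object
 facet normal 0.856 -0.159 -0.492
  outer loop
   vertex 3.0 4.0 0.0
   vertex 5.5 2.0 5.0
   vertex 3.5 0.5 2.0
  endloop
 endfacet
 facet normal 0.845 -0.169 -0.507
  outer loop
   vertex 3.0 4.0 0.0
   vertex 3.5 0.5 2.0
   vertex 2.5 1.5 0.0
  endloop
 endfacet
 facet normal -0.704 -0.591 0.394
  outer loop
   vertex 3.5 2.5 5.0
   vertex 0.0 5.0 2.5
   vertex 3.5 0.5 2.0
  endloop
 endfacet
 facet normal -0.717 -0.598 0.359
  outer loop
   vertex 0.5 3.5 1.0
   vertex 3.5 0.5 2.0
   vertex 0.0 5.0 2.5
  endloop
 endfacet
 facet normal -0.707 -0.707 0.000
  outer loop
   vertex 0.5 3.5 1.0
   vertex 2.5 1.5 0.0
   vertex 3.5 0.5 2.0
  endloop
 endfacet
 facet normal -0.400 0.578 -0.711
  outer loop
   vertex 0.5 3.5 1.0
   vertex 0.0 5.0 2.5
   vertex 3.0 4.0 0.0
  endloop
 endfacet
 facet normal -0.383 0.077 -0.920
  outer loop
   vertex 0.5 3.5 1.0
   vertex 3.0 4.0 0.0
   vertex 2.5 1.5 0.0
  endloop
 endfacet
 facet normal 0.190 0.969 -0.160
  outer loop
   vertex 5.5 4.5 6.0
   vertex 3.0 4.0 0.0
   vertex 0.0 5.0 2.5
  endloop
 endfacet
 facet normal 0.907 0.156 -0.391
  outer loop
   vertex 5.5 4.5 6.0
   vertex 5.5 2.0 5.0
   vertex 3.0 4.0 0.0
  endloop
 endfacet
 facet normal -0.527 0.105 0.843
  outer loop
   vertex 5.5 4.5 6.0
   vertex 0.0 5.0 2.5
   vertex 3.5 2.5 5.0
  endloop
 endfacet
 facet normal 0.838 -0.419 -0.349
  outer loop
   vertex 5.0 1.0 5.0
   vertex 3.5 0.5 2.0
   vertex 5.5 2.0 5.0
  endloop
 endfacet
 facet normal -0.640 -0.640 0.426
  outer loop
   vertex 5.0 1.0 5.0
   vertex 3.5 2.5 5.0
   vertex 3.5 0.5 2.0
  endloop
 endfacet
 facet normal 0.596 -0.298 0.745
  outer loop
   vertex 5.0 1.0 5.0
   vertex 5.5 2.0 5.0
   vertex 5.5 4.5 6.0
  endloop
 endfacet
 facet normal -0.236 -0.236 0.943
  outer loop
   vertex 5.0 1.0 5.0
   vertex 5.5 4.5 6.0
   vertex 3.5 2.5 5.0
  endloop
 endfacet
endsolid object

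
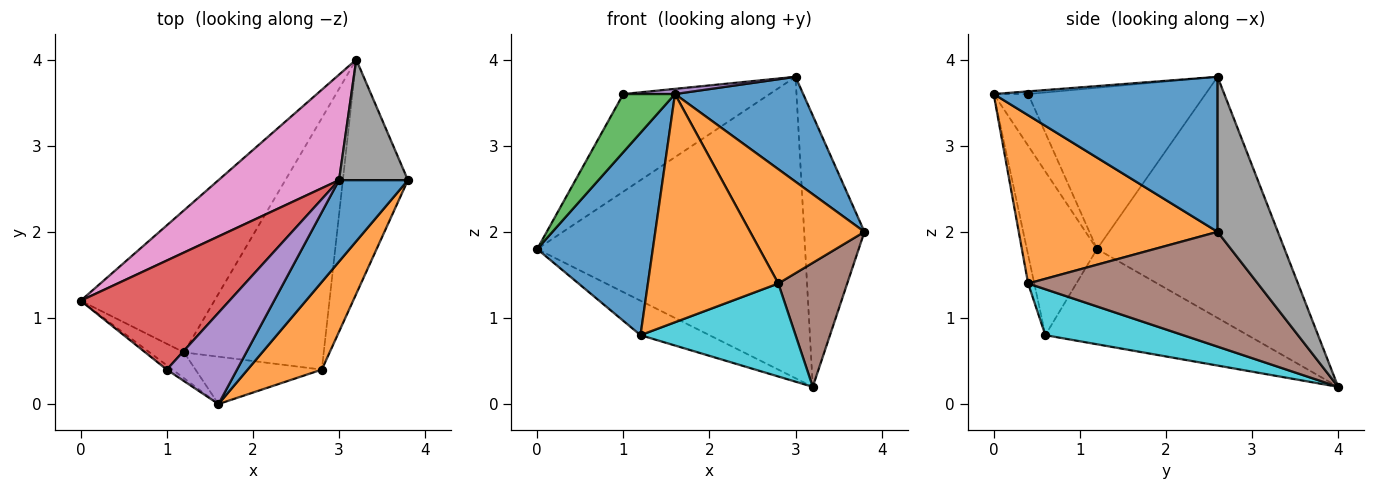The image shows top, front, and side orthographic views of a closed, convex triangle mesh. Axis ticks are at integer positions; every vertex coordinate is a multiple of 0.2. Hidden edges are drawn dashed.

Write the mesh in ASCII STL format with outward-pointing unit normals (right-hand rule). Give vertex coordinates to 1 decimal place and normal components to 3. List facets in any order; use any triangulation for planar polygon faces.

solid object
 facet normal 0.810 -0.464 0.360
  outer loop
   vertex 3.0 2.6 3.8
   vertex 1.6 0.0 3.6
   vertex 3.8 2.6 2.0
  endloop
 endfacet
 facet normal 0.810 -0.465 0.357
  outer loop
   vertex 2.8 0.4 1.4
   vertex 3.8 2.6 2.0
   vertex 1.6 0.0 3.6
  endloop
 endfacet
 facet normal -0.554 -0.830 -0.062
  outer loop
   vertex 1.0 0.4 3.6
   vertex 0.0 1.2 1.8
   vertex 1.6 0.0 3.6
  endloop
 endfacet
 facet normal -0.628 0.519 0.580
  outer loop
   vertex 1.0 0.4 3.6
   vertex 3.0 2.6 3.8
   vertex 0.0 1.2 1.8
  endloop
 endfacet
 facet normal -0.038 -0.056 0.998
  outer loop
   vertex 1.0 0.4 3.6
   vertex 1.6 0.0 3.6
   vertex 3.0 2.6 3.8
  endloop
 endfacet
 facet normal 0.842 -0.253 -0.477
  outer loop
   vertex 3.2 4.0 0.2
   vertex 3.8 2.6 2.0
   vertex 2.8 0.4 1.4
  endloop
 endfacet
 facet normal -0.551 0.787 0.276
  outer loop
   vertex 3.2 4.0 0.2
   vertex 0.0 1.2 1.8
   vertex 3.0 2.6 3.8
  endloop
 endfacet
 facet normal 0.675 0.675 0.300
  outer loop
   vertex 3.2 4.0 0.2
   vertex 3.0 2.6 3.8
   vertex 3.8 2.6 2.0
  endloop
 endfacet
 facet normal -0.569 0.194 -0.799
  outer loop
   vertex 1.2 0.6 0.8
   vertex 0.0 1.2 1.8
   vertex 3.2 4.0 0.2
  endloop
 endfacet
 facet normal 0.295 -0.331 -0.896
  outer loop
   vertex 1.2 0.6 0.8
   vertex 3.2 4.0 0.2
   vertex 2.8 0.4 1.4
  endloop
 endfacet
 facet normal -0.515 -0.850 -0.109
  outer loop
   vertex 1.2 0.6 0.8
   vertex 1.6 0.0 3.6
   vertex 0.0 1.2 1.8
  endloop
 endfacet
 facet normal -0.046 -0.978 -0.203
  outer loop
   vertex 1.2 0.6 0.8
   vertex 2.8 0.4 1.4
   vertex 1.6 0.0 3.6
  endloop
 endfacet
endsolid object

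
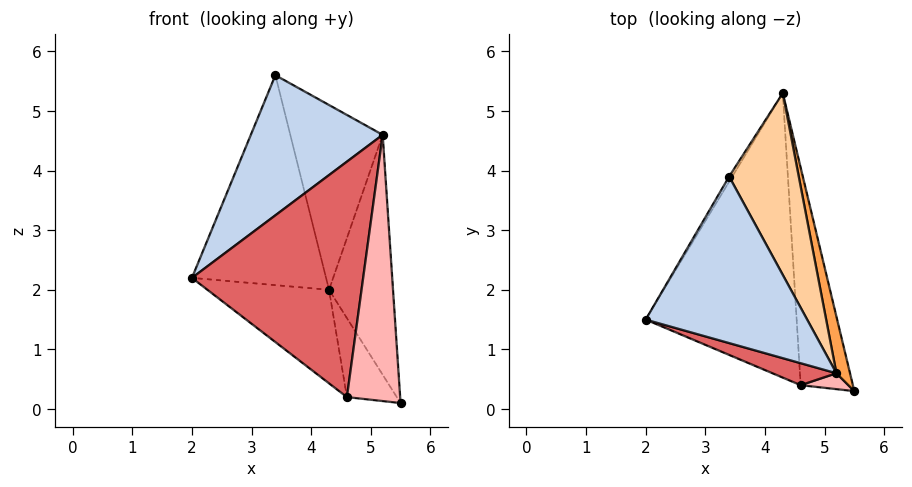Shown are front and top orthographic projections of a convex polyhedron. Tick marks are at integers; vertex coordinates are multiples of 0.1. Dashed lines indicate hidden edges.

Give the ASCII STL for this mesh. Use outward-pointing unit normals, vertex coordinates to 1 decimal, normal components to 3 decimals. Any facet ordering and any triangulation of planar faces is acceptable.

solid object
 facet normal -0.856 0.517 -0.013
  outer loop
   vertex 3.4 3.9 5.6
   vertex 4.3 5.3 2.0
   vertex 2.0 1.5 2.2
  endloop
 endfacet
 facet normal -0.603 -0.514 0.611
  outer loop
   vertex 5.2 0.6 4.6
   vertex 3.4 3.9 5.6
   vertex 2.0 1.5 2.2
  endloop
 endfacet
 facet normal 0.975 0.215 0.051
  outer loop
   vertex 5.2 0.6 4.6
   vertex 5.5 0.3 0.1
   vertex 4.3 5.3 2.0
  endloop
 endfacet
 facet normal 0.861 0.362 0.356
  outer loop
   vertex 5.2 0.6 4.6
   vertex 4.3 5.3 2.0
   vertex 3.4 3.9 5.6
  endloop
 endfacet
 facet normal -0.514 0.268 -0.815
  outer loop
   vertex 4.6 0.4 0.2
   vertex 2.0 1.5 2.2
   vertex 4.3 5.3 2.0
  endloop
 endfacet
 facet normal -0.066 0.340 -0.938
  outer loop
   vertex 4.6 0.4 0.2
   vertex 4.3 5.3 2.0
   vertex 5.5 0.3 0.1
  endloop
 endfacet
 facet normal -0.330 -0.940 0.088
  outer loop
   vertex 4.6 0.4 0.2
   vertex 5.2 0.6 4.6
   vertex 2.0 1.5 2.2
  endloop
 endfacet
 facet normal -0.104 -0.993 0.059
  outer loop
   vertex 4.6 0.4 0.2
   vertex 5.5 0.3 0.1
   vertex 5.2 0.6 4.6
  endloop
 endfacet
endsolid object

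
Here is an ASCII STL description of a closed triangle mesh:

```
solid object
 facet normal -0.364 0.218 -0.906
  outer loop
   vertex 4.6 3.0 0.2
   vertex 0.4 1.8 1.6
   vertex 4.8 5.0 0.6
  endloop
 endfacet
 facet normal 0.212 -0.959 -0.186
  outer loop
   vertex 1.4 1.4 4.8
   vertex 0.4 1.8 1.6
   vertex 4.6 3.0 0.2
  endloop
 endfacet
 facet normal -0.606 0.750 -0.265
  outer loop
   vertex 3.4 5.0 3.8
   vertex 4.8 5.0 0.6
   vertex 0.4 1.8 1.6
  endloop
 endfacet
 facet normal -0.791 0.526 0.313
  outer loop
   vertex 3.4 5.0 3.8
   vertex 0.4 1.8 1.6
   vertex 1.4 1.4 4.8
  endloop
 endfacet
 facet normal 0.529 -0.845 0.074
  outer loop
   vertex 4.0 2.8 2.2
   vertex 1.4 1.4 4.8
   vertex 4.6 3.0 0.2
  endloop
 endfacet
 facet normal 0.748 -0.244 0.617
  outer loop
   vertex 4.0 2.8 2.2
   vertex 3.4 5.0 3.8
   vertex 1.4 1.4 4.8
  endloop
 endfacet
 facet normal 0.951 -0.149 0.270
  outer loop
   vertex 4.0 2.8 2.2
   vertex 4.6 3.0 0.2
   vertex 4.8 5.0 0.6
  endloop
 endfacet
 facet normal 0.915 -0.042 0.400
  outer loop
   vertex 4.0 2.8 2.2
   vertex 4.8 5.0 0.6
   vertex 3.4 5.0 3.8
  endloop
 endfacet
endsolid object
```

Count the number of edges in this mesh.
12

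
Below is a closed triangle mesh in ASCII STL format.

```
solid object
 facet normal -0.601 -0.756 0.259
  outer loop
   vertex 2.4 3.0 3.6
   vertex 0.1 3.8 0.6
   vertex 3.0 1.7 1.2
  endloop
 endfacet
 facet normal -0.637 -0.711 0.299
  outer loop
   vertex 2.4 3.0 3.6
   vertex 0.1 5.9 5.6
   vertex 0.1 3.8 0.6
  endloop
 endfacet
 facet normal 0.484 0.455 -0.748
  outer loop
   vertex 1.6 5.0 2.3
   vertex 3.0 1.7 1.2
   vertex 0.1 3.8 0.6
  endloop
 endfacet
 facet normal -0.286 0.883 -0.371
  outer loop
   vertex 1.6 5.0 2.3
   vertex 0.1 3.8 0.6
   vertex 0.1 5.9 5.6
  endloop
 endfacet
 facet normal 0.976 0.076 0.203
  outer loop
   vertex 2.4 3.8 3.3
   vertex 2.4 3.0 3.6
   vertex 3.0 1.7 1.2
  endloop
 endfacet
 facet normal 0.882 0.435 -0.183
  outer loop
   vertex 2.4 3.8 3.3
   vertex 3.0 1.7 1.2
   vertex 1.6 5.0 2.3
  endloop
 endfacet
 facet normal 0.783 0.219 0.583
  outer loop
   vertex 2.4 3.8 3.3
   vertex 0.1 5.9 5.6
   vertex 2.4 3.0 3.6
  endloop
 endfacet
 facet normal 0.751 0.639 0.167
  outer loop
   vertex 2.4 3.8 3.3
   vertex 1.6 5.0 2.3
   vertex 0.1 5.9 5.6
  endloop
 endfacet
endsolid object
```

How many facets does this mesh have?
8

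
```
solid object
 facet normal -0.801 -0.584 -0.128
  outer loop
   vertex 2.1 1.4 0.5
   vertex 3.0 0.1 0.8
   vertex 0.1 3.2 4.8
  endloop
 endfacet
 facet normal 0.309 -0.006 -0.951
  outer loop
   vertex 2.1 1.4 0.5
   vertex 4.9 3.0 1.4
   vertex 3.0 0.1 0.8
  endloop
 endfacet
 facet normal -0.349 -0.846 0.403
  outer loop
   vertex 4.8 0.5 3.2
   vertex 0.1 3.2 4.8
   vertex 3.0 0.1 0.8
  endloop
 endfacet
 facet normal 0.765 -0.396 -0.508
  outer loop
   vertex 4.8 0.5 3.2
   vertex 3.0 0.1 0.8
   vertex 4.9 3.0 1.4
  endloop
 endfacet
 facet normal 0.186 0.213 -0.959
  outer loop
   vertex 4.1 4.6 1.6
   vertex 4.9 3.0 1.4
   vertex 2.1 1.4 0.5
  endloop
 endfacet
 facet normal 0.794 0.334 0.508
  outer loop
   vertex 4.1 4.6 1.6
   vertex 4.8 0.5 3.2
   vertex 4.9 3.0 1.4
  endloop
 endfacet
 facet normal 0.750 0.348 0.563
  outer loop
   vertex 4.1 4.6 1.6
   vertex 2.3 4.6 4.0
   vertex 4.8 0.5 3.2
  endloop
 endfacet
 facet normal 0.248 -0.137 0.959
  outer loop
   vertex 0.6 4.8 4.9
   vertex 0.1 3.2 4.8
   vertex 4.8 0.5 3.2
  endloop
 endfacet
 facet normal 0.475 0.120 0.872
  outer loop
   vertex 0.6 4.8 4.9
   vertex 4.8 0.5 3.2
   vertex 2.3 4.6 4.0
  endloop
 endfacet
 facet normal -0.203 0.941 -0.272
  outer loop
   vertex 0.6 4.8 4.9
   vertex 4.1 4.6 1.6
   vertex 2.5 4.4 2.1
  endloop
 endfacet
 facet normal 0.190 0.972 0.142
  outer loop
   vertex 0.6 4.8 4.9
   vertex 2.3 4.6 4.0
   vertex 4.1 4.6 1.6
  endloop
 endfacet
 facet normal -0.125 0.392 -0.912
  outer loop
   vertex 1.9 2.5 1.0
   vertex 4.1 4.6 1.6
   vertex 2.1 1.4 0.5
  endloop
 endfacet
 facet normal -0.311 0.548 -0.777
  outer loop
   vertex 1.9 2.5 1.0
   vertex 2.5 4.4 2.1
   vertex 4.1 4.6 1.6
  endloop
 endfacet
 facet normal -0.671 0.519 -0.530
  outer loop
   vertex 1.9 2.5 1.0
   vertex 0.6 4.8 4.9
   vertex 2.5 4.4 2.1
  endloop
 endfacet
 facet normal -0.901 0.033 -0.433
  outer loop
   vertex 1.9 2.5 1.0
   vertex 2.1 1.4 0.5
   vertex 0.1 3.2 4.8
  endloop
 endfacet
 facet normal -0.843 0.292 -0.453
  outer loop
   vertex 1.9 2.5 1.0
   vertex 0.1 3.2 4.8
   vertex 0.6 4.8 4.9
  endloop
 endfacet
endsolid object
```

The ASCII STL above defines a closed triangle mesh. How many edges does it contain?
24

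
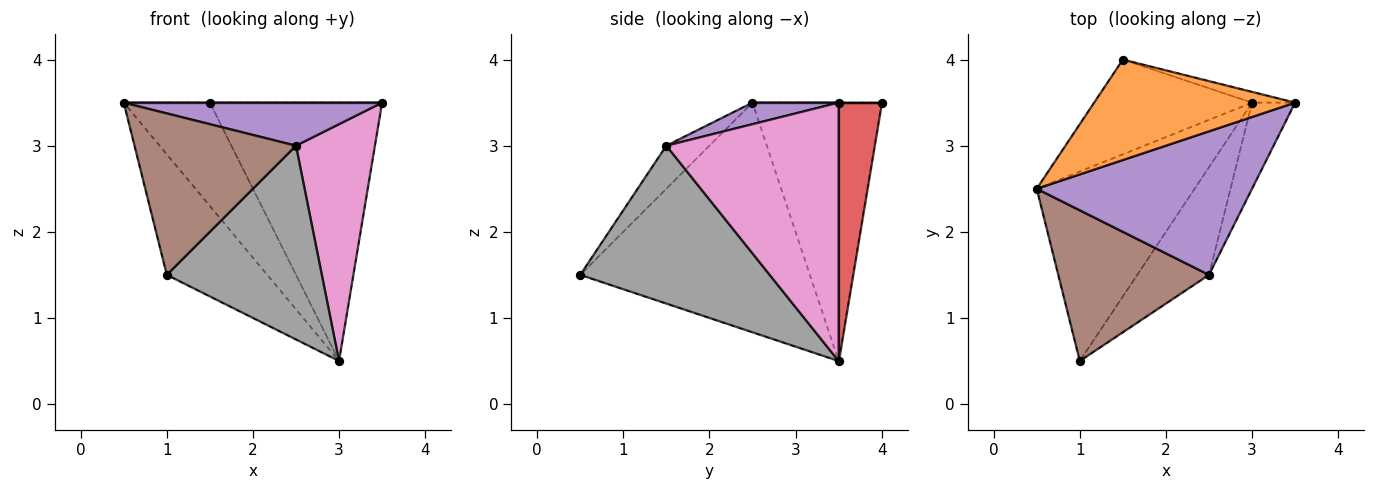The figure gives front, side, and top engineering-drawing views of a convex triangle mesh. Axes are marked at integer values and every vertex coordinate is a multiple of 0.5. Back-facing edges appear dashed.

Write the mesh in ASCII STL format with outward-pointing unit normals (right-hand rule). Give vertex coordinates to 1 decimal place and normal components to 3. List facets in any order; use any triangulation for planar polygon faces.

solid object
 facet normal -0.775 0.339 -0.533
  outer loop
   vertex 3.0 3.5 0.5
   vertex 1.0 0.5 1.5
   vertex 0.5 2.5 3.5
  endloop
 endfacet
 facet normal 0.000 0.000 1.000
  outer loop
   vertex 1.5 4.0 3.5
   vertex 0.5 2.5 3.5
   vertex 3.5 3.5 3.5
  endloop
 endfacet
 facet normal -0.742 0.494 -0.453
  outer loop
   vertex 1.5 4.0 3.5
   vertex 3.0 3.5 0.5
   vertex 0.5 2.5 3.5
  endloop
 endfacet
 facet normal 0.242 0.969 -0.040
  outer loop
   vertex 1.5 4.0 3.5
   vertex 3.5 3.5 3.5
   vertex 3.0 3.5 0.5
  endloop
 endfacet
 facet normal 0.095 -0.286 0.953
  outer loop
   vertex 2.5 1.5 3.0
   vertex 3.5 3.5 3.5
   vertex 0.5 2.5 3.5
  endloop
 endfacet
 facet normal -0.191 -0.718 0.670
  outer loop
   vertex 2.5 1.5 3.0
   vertex 0.5 2.5 3.5
   vertex 1.0 0.5 1.5
  endloop
 endfacet
 facet normal 0.899 -0.412 -0.150
  outer loop
   vertex 2.5 1.5 3.0
   vertex 3.0 3.5 0.5
   vertex 3.5 3.5 3.5
  endloop
 endfacet
 facet normal 0.730 -0.597 -0.332
  outer loop
   vertex 2.5 1.5 3.0
   vertex 1.0 0.5 1.5
   vertex 3.0 3.5 0.5
  endloop
 endfacet
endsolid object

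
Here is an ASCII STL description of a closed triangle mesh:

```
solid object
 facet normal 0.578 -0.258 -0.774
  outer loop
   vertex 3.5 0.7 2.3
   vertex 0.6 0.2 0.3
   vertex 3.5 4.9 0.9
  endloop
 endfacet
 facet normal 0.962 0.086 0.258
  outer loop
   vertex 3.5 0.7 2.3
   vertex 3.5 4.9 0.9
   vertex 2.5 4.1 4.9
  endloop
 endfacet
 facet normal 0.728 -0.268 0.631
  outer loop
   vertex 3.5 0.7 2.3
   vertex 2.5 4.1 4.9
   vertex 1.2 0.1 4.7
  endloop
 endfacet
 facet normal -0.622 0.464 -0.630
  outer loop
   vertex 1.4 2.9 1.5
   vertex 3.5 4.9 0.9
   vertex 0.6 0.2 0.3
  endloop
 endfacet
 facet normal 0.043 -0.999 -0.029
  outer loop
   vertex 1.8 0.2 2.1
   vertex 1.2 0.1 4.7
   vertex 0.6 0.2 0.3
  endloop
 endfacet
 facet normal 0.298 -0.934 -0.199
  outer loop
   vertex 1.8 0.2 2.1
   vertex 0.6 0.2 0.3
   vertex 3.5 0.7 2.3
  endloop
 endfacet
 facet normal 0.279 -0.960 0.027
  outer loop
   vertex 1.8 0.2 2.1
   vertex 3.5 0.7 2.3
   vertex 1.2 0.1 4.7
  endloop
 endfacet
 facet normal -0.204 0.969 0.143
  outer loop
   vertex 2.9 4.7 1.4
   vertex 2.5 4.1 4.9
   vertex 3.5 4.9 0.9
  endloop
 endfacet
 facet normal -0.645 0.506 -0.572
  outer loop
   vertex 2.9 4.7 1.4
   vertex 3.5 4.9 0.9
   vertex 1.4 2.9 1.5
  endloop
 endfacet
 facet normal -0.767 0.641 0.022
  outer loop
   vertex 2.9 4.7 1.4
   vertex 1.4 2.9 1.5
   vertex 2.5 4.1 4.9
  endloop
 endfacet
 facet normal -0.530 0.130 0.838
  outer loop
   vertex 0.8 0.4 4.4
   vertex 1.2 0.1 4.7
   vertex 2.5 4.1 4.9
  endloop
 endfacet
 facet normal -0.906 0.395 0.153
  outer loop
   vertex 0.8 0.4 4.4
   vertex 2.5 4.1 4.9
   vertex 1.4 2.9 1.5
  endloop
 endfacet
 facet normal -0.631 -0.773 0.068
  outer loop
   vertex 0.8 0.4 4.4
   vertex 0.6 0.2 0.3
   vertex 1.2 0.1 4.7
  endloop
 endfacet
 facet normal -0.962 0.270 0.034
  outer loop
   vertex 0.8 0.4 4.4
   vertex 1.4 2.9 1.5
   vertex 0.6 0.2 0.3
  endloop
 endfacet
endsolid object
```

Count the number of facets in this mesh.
14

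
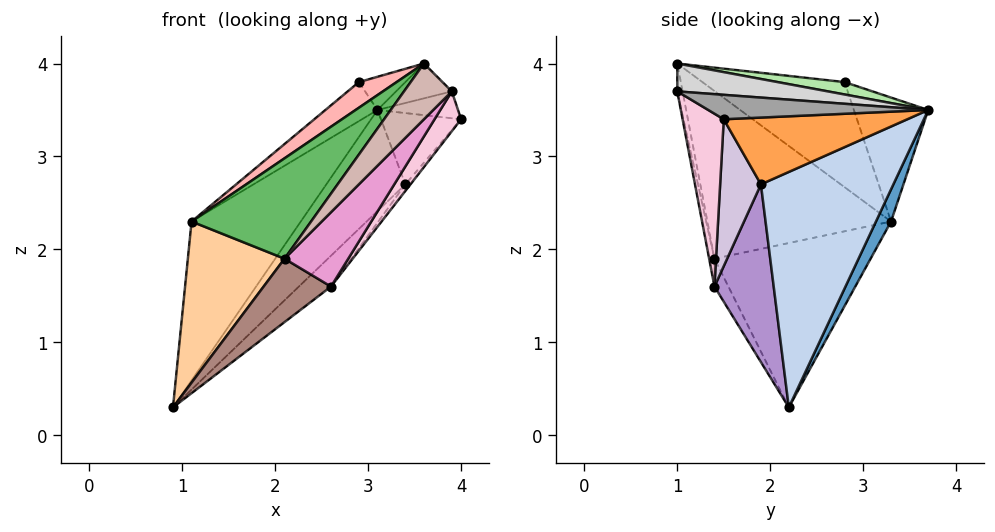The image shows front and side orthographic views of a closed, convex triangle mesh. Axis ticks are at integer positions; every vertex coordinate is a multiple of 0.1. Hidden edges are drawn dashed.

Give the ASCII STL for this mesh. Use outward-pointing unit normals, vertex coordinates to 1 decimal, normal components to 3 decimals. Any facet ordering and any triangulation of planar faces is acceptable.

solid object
 facet normal 0.120 0.865 -0.488
  outer loop
   vertex 1.1 3.3 2.3
   vertex 3.1 3.7 3.5
   vertex 0.9 2.2 0.3
  endloop
 endfacet
 facet normal 0.661 0.394 -0.639
  outer loop
   vertex 3.4 1.9 2.7
   vertex 0.9 2.2 0.3
   vertex 3.1 3.7 3.5
  endloop
 endfacet
 facet normal 0.801 0.350 -0.486
  outer loop
   vertex 3.4 1.9 2.7
   vertex 3.1 3.7 3.5
   vertex 4.0 1.5 3.4
  endloop
 endfacet
 facet normal -0.796 -0.493 0.351
  outer loop
   vertex 2.1 1.4 1.9
   vertex 1.1 3.3 2.3
   vertex 0.9 2.2 0.3
  endloop
 endfacet
 facet normal -0.751 -0.489 0.444
  outer loop
   vertex 2.1 1.4 1.9
   vertex 3.6 1.0 4.0
   vertex 1.1 3.3 2.3
  endloop
 endfacet
 facet normal 0.333 0.231 0.914
  outer loop
   vertex 2.9 2.8 3.8
   vertex 3.6 1.0 4.0
   vertex 3.1 3.7 3.5
  endloop
 endfacet
 facet normal -0.531 0.372 0.761
  outer loop
   vertex 2.9 2.8 3.8
   vertex 3.1 3.7 3.5
   vertex 1.1 3.3 2.3
  endloop
 endfacet
 facet normal -0.659 -0.175 0.732
  outer loop
   vertex 2.9 2.8 3.8
   vertex 1.1 3.3 2.3
   vertex 3.6 1.0 4.0
  endloop
 endfacet
 facet normal 0.668 0.362 -0.650
  outer loop
   vertex 2.6 1.4 1.6
   vertex 0.9 2.2 0.3
   vertex 3.4 1.9 2.7
  endloop
 endfacet
 facet normal 0.783 0.099 -0.614
  outer loop
   vertex 2.6 1.4 1.6
   vertex 3.4 1.9 2.7
   vertex 4.0 1.5 3.4
  endloop
 endfacet
 facet normal -0.192 -0.928 -0.320
  outer loop
   vertex 2.6 1.4 1.6
   vertex 2.1 1.4 1.9
   vertex 0.9 2.2 0.3
  endloop
 endfacet
 facet normal -0.110 -0.988 -0.110
  outer loop
   vertex 3.9 1.0 3.7
   vertex 3.6 1.0 4.0
   vertex 2.1 1.4 1.9
  endloop
 endfacet
 facet normal -0.082 -0.987 -0.137
  outer loop
   vertex 3.9 1.0 3.7
   vertex 2.1 1.4 1.9
   vertex 2.6 1.4 1.6
  endloop
 endfacet
 facet normal 0.713 -0.460 -0.529
  outer loop
   vertex 3.9 1.0 3.7
   vertex 2.6 1.4 1.6
   vertex 4.0 1.5 3.4
  endloop
 endfacet
 facet normal 0.703 0.257 0.663
  outer loop
   vertex 3.9 1.0 3.7
   vertex 4.0 1.5 3.4
   vertex 3.1 3.7 3.5
  endloop
 endfacet
 facet normal 0.684 0.253 0.684
  outer loop
   vertex 3.9 1.0 3.7
   vertex 3.1 3.7 3.5
   vertex 3.6 1.0 4.0
  endloop
 endfacet
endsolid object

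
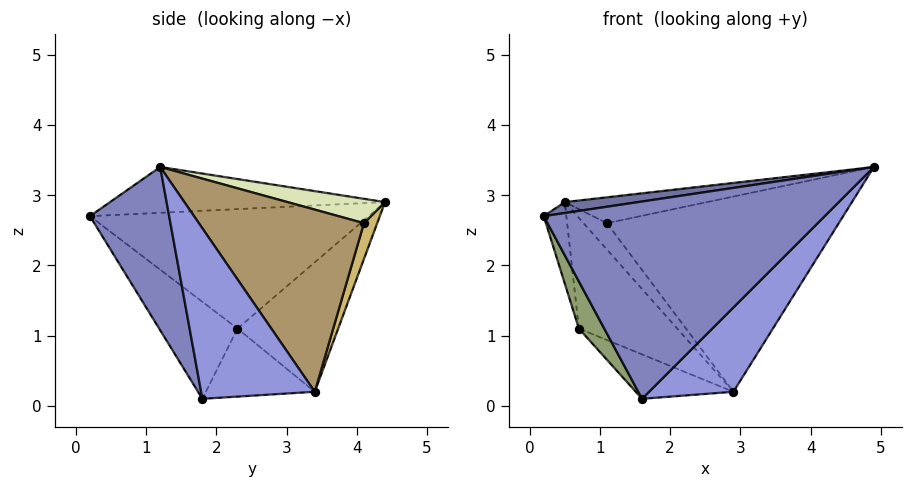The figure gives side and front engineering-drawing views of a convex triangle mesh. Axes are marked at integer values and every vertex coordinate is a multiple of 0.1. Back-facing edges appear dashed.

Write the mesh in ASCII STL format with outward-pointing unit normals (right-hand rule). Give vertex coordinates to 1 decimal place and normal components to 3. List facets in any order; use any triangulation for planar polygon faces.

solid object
 facet normal -0.139 -0.037 0.990
  outer loop
   vertex 0.5 4.4 2.9
   vertex 0.2 0.2 2.7
   vertex 4.9 1.2 3.4
  endloop
 endfacet
 facet normal 0.248 -0.879 -0.408
  outer loop
   vertex 1.6 1.8 0.1
   vertex 4.9 1.2 3.4
   vertex 0.2 0.2 2.7
  endloop
 endfacet
 facet normal 0.594 -0.440 -0.674
  outer loop
   vertex 2.9 3.4 0.2
   vertex 4.9 1.2 3.4
   vertex 1.6 1.8 0.1
  endloop
 endfacet
 facet normal -0.976 0.079 -0.201
  outer loop
   vertex 0.7 2.3 1.1
   vertex 0.2 0.2 2.7
   vertex 0.5 4.4 2.9
  endloop
 endfacet
 facet normal -0.779 -0.252 -0.575
  outer loop
   vertex 0.7 2.3 1.1
   vertex 1.6 1.8 0.1
   vertex 0.2 0.2 2.7
  endloop
 endfacet
 facet normal -0.533 0.521 -0.667
  outer loop
   vertex 0.7 2.3 1.1
   vertex 0.5 4.4 2.9
   vertex 2.9 3.4 0.2
  endloop
 endfacet
 facet normal -0.525 0.471 -0.708
  outer loop
   vertex 0.7 2.3 1.1
   vertex 2.9 3.4 0.2
   vertex 1.6 1.8 0.1
  endloop
 endfacet
 facet normal 0.541 0.789 0.292
  outer loop
   vertex 1.1 4.1 2.6
   vertex 0.5 4.4 2.9
   vertex 4.9 1.2 3.4
  endloop
 endfacet
 facet normal 0.569 0.799 0.194
  outer loop
   vertex 1.1 4.1 2.6
   vertex 4.9 1.2 3.4
   vertex 2.9 3.4 0.2
  endloop
 endfacet
 facet normal 0.490 0.864 0.115
  outer loop
   vertex 1.1 4.1 2.6
   vertex 2.9 3.4 0.2
   vertex 0.5 4.4 2.9
  endloop
 endfacet
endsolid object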